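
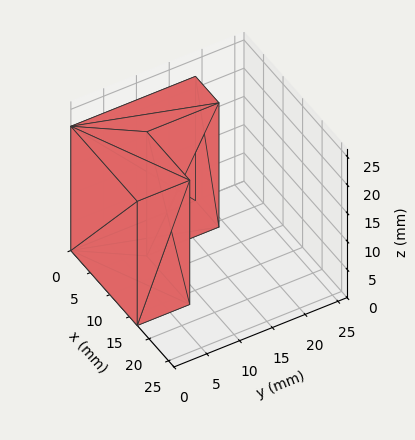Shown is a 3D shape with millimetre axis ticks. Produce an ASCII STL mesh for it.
Reading the render: the shape is an L-shaped prism: outer 17 × 19 mm, arm thicknesses ≈ 8 mm (horizontal) and 6 mm (vertical), extruded 22 mm in z (dimensions read to the nearest mm from the axis ticks). For the STL, each face is triangulated and given an outward normal.

solid part
  facet normal 0.0000 0.0000 -1.0000
    outer loop
      vertex 17.000 8.000 0.000
      vertex 17.000 0.000 0.000
      vertex 0.000 0.000 0.000
    endloop
  endfacet
  facet normal 0.0000 0.0000 -1.0000
    outer loop
      vertex 6.000 8.000 0.000
      vertex 17.000 8.000 0.000
      vertex 0.000 0.000 0.000
    endloop
  endfacet
  facet normal 0.0000 0.0000 -1.0000
    outer loop
      vertex 6.000 19.000 0.000
      vertex 6.000 8.000 0.000
      vertex 0.000 0.000 0.000
    endloop
  endfacet
  facet normal 0.0000 0.0000 -1.0000
    outer loop
      vertex 0.000 19.000 0.000
      vertex 6.000 19.000 0.000
      vertex 0.000 0.000 0.000
    endloop
  endfacet
  facet normal 0.0000 0.0000 1.0000
    outer loop
      vertex 0.000 0.000 22.000
      vertex 17.000 0.000 22.000
      vertex 17.000 8.000 22.000
    endloop
  endfacet
  facet normal 0.0000 0.0000 1.0000
    outer loop
      vertex 0.000 0.000 22.000
      vertex 17.000 8.000 22.000
      vertex 6.000 8.000 22.000
    endloop
  endfacet
  facet normal 0.0000 0.0000 1.0000
    outer loop
      vertex 0.000 0.000 22.000
      vertex 6.000 8.000 22.000
      vertex 6.000 19.000 22.000
    endloop
  endfacet
  facet normal 0.0000 0.0000 1.0000
    outer loop
      vertex 0.000 0.000 22.000
      vertex 6.000 19.000 22.000
      vertex 0.000 19.000 22.000
    endloop
  endfacet
  facet normal 0.0000 -1.0000 0.0000
    outer loop
      vertex 0.000 0.000 0.000
      vertex 17.000 0.000 0.000
      vertex 17.000 0.000 22.000
    endloop
  endfacet
  facet normal 0.0000 -1.0000 0.0000
    outer loop
      vertex 0.000 0.000 0.000
      vertex 17.000 0.000 22.000
      vertex 0.000 0.000 22.000
    endloop
  endfacet
  facet normal 1.0000 0.0000 0.0000
    outer loop
      vertex 17.000 0.000 0.000
      vertex 17.000 8.000 0.000
      vertex 17.000 8.000 22.000
    endloop
  endfacet
  facet normal 1.0000 0.0000 0.0000
    outer loop
      vertex 17.000 0.000 0.000
      vertex 17.000 8.000 22.000
      vertex 17.000 0.000 22.000
    endloop
  endfacet
  facet normal 0.0000 1.0000 0.0000
    outer loop
      vertex 17.000 8.000 0.000
      vertex 6.000 8.000 0.000
      vertex 6.000 8.000 22.000
    endloop
  endfacet
  facet normal 0.0000 1.0000 0.0000
    outer loop
      vertex 17.000 8.000 0.000
      vertex 6.000 8.000 22.000
      vertex 17.000 8.000 22.000
    endloop
  endfacet
  facet normal 1.0000 0.0000 0.0000
    outer loop
      vertex 6.000 8.000 0.000
      vertex 6.000 19.000 0.000
      vertex 6.000 19.000 22.000
    endloop
  endfacet
  facet normal 1.0000 0.0000 0.0000
    outer loop
      vertex 6.000 8.000 0.000
      vertex 6.000 19.000 22.000
      vertex 6.000 8.000 22.000
    endloop
  endfacet
  facet normal 0.0000 1.0000 0.0000
    outer loop
      vertex 6.000 19.000 0.000
      vertex 0.000 19.000 0.000
      vertex 0.000 19.000 22.000
    endloop
  endfacet
  facet normal 0.0000 1.0000 0.0000
    outer loop
      vertex 6.000 19.000 0.000
      vertex 0.000 19.000 22.000
      vertex 6.000 19.000 22.000
    endloop
  endfacet
  facet normal -1.0000 0.0000 0.0000
    outer loop
      vertex 0.000 19.000 0.000
      vertex 0.000 0.000 0.000
      vertex 0.000 0.000 22.000
    endloop
  endfacet
  facet normal -1.0000 0.0000 0.0000
    outer loop
      vertex 0.000 19.000 0.000
      vertex 0.000 0.000 22.000
      vertex 0.000 19.000 22.000
    endloop
  endfacet
endsolid part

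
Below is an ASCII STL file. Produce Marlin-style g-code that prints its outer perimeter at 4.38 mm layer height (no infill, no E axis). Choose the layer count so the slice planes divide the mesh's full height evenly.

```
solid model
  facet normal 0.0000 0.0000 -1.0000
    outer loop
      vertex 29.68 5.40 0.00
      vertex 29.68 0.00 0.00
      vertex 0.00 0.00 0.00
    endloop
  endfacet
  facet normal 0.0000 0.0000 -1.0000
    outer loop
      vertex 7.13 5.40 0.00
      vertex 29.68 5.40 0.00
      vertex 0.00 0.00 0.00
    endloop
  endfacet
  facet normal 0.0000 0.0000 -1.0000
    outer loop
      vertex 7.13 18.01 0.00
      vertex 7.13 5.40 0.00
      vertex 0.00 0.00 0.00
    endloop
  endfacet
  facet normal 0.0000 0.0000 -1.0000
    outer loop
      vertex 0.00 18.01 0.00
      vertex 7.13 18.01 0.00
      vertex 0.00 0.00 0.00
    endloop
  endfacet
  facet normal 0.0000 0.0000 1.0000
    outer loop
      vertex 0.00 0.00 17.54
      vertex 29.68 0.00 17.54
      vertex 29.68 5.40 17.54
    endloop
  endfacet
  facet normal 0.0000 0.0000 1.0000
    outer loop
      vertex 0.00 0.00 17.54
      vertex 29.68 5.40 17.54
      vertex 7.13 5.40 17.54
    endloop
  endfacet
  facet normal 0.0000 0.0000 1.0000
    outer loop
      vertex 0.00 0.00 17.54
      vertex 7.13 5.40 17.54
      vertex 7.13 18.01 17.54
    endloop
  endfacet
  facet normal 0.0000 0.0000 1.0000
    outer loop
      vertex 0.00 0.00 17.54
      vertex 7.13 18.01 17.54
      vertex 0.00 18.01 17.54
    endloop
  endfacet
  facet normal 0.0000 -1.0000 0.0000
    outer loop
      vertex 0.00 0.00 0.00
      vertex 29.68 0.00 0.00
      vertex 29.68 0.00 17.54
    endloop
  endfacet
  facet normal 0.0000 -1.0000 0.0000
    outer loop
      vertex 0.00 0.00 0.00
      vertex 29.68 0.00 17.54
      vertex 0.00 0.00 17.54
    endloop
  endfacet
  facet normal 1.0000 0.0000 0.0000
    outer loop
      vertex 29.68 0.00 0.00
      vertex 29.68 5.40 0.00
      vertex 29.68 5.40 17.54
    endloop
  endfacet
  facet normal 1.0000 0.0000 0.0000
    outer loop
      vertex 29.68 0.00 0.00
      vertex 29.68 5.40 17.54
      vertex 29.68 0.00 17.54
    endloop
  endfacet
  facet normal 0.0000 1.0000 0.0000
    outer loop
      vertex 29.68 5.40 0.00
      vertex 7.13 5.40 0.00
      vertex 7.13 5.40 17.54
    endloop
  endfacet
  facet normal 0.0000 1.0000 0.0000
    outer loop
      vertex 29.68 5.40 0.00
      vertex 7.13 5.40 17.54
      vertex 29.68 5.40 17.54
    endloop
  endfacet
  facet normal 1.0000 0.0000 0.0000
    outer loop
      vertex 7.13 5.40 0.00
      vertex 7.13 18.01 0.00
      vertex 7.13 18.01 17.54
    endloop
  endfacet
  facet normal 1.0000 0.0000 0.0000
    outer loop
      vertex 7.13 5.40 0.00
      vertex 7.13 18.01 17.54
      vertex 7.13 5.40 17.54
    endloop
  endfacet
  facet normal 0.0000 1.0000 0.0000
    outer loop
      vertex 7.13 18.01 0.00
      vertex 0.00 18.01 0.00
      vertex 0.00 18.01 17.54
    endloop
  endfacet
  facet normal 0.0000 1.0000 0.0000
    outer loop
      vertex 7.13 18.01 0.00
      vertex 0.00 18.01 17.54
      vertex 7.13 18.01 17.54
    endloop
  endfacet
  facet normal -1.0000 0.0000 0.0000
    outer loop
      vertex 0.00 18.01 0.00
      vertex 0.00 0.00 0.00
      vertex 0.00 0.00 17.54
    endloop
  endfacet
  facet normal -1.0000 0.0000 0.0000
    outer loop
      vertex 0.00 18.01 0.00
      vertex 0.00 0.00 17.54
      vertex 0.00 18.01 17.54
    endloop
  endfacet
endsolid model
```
; perimeter-only toolpath
G21 ; units = mm
G90 ; absolute positioning
G28 ; home
; layer 1
G0 Z4.38
G0 X0.00 Y0.00
G1 X29.68 Y0.00
G1 X29.68 Y5.40
G1 X7.13 Y5.40
G1 X7.13 Y18.01
G1 X0.00 Y18.01
G1 X0.00 Y0.00
; layer 2
G0 Z8.77
G0 X0.00 Y0.00
G1 X29.68 Y0.00
G1 X29.68 Y5.40
G1 X7.13 Y5.40
G1 X7.13 Y18.01
G1 X0.00 Y18.01
G1 X0.00 Y0.00
; layer 3
G0 Z13.15
G0 X0.00 Y0.00
G1 X29.68 Y0.00
G1 X29.68 Y5.40
G1 X7.13 Y5.40
G1 X7.13 Y18.01
G1 X0.00 Y18.01
G1 X0.00 Y0.00
; layer 4
G0 Z17.54
G0 X0.00 Y0.00
G1 X29.68 Y0.00
G1 X29.68 Y5.40
G1 X7.13 Y5.40
G1 X7.13 Y18.01
G1 X0.00 Y18.01
G1 X0.00 Y0.00
M2 ; end

The solid is an L-shaped prism: outer 29.7 × 18 mm, arm thicknesses ≈ 5.4 mm (horizontal) and 7.13 mm (vertical), extruded 17.5 mm in z. Slicing at Δz = 4.38 mm — 4 equal slices spanning the solid's height, so layer i sits at z = i·h/4 — gives 4 non-empty perimeters. Each is a 6-segment closed polygon; G0 lifts to the layer z and rapids to the start vertex, then G1 traces the edges.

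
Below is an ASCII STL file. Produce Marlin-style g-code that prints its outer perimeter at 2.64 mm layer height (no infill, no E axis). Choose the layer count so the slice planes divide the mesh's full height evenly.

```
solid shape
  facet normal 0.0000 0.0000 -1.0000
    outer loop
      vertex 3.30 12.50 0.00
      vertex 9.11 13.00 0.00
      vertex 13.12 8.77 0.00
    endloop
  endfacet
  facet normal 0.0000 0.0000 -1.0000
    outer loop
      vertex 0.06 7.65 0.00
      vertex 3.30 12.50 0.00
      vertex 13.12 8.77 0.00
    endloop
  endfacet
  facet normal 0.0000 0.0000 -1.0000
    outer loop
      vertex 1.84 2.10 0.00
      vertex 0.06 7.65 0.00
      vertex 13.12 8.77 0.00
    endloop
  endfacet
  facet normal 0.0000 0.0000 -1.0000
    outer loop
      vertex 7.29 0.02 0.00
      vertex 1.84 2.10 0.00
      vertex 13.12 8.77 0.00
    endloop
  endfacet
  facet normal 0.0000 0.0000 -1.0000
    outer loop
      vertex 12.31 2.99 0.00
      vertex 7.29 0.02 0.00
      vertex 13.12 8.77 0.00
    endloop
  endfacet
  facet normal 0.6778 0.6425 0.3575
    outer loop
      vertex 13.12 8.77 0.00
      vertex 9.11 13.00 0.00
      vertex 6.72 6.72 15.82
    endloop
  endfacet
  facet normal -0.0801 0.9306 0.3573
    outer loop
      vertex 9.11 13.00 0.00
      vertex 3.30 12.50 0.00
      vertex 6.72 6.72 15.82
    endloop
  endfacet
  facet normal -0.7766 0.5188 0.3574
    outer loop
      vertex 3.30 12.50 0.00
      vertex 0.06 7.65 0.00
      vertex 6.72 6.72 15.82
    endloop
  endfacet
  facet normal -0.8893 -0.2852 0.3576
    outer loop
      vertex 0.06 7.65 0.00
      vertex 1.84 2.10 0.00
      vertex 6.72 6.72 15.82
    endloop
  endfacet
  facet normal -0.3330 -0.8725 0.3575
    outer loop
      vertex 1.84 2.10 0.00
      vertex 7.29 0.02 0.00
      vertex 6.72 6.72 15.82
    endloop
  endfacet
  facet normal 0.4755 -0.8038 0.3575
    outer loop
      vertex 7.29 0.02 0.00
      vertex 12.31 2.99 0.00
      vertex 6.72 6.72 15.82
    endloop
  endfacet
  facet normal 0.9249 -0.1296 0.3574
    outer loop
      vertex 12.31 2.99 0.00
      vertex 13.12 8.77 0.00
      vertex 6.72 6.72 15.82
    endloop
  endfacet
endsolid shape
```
; perimeter-only toolpath
G21 ; units = mm
G90 ; absolute positioning
G28 ; home
; layer 1
G0 Z2.64
G0 X12.05 Y8.43
G1 X8.71 Y11.95
G1 X3.87 Y11.54
G1 X1.17 Y7.50
G1 X2.65 Y2.87
G1 X7.20 Y1.14
G1 X11.38 Y3.61
G1 X12.05 Y8.43
; layer 2
G0 Z5.27
G0 X10.99 Y8.09
G1 X8.31 Y10.91
G1 X4.44 Y10.57
G1 X2.28 Y7.34
G1 X3.47 Y3.64
G1 X7.10 Y2.25
G1 X10.45 Y4.23
G1 X10.99 Y8.09
; layer 3
G0 Z7.91
G0 X9.92 Y7.74
G1 X7.91 Y9.86
G1 X5.01 Y9.61
G1 X3.39 Y7.19
G1 X4.28 Y4.41
G1 X7.00 Y3.37
G1 X9.52 Y4.86
G1 X9.92 Y7.74
; layer 4
G0 Z10.55
G0 X8.85 Y7.40
G1 X7.52 Y8.81
G1 X5.58 Y8.65
G1 X4.50 Y7.03
G1 X5.09 Y5.18
G1 X6.91 Y4.49
G1 X8.58 Y5.48
G1 X8.85 Y7.40
; layer 5
G0 Z13.18
G0 X7.79 Y7.06
G1 X7.12 Y7.77
G1 X6.15 Y7.68
G1 X5.61 Y6.87
G1 X5.91 Y5.95
G1 X6.81 Y5.60
G1 X7.65 Y6.10
G1 X7.79 Y7.06
M2 ; end

The solid is a regular 7-sided pyramid, base circumscribed radius ≈ 6.72 mm, apex at z ≈ 15.8 mm. Slicing at Δz = 2.64 mm — 6 equal slices spanning the solid's height, so layer i sits at z = i·h/6 — gives 5 non-empty perimeters. Each is a 7-segment closed polygon; G0 lifts to the layer z and rapids to the start vertex, then G1 traces the edges. The cross-section shrinks linearly with z (the slice at the apex is degenerate and omitted).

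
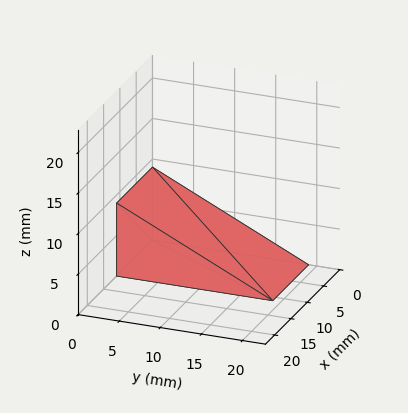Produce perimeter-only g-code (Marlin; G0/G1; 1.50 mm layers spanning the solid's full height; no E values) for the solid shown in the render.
Reading the render: the shape is a wedge (ramp): 11 × 19 mm base, rising to 9 mm along the y=0 edge and sloping linearly to z=0 at y=19 (dimensions read to the nearest mm from the axis ticks). For the g-code, the solid's height is divided into equal slices at the stated Δz and each level perimeter traced with G1 moves after a G0 lift.

; perimeter-only toolpath
G21 ; units = mm
G90 ; absolute positioning
G28 ; home
; layer 1
G0 Z1.50
G0 X0.00 Y0.00
G1 X11.00 Y0.00
G1 X11.00 Y15.83
G1 X0.00 Y15.83
G1 X0.00 Y0.00
; layer 2
G0 Z3.00
G0 X0.00 Y0.00
G1 X11.00 Y0.00
G1 X11.00 Y12.67
G1 X0.00 Y12.67
G1 X0.00 Y0.00
; layer 3
G0 Z4.50
G0 X0.00 Y0.00
G1 X11.00 Y0.00
G1 X11.00 Y9.50
G1 X0.00 Y9.50
G1 X0.00 Y0.00
; layer 4
G0 Z6.00
G0 X0.00 Y0.00
G1 X11.00 Y0.00
G1 X11.00 Y6.33
G1 X0.00 Y6.33
G1 X0.00 Y0.00
; layer 5
G0 Z7.50
G0 X0.00 Y0.00
G1 X11.00 Y0.00
G1 X11.00 Y3.17
G1 X0.00 Y3.17
G1 X0.00 Y0.00
M2 ; end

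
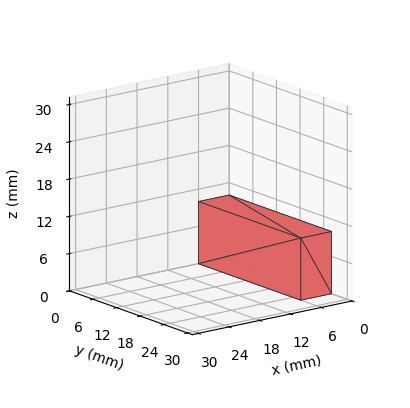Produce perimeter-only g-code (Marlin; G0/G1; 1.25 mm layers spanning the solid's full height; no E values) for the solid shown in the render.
Reading the render: the shape is a rectangular box, roughly 6 × 26 mm footprint and 10 mm tall (dimensions read to the nearest mm from the axis ticks). For the g-code, the solid's height is divided into equal slices at the stated Δz and each level perimeter traced with G1 moves after a G0 lift.

; perimeter-only toolpath
G21 ; units = mm
G90 ; absolute positioning
G28 ; home
; layer 1
G0 Z1.25
G0 X0.00 Y0.00
G1 X6.00 Y0.00
G1 X6.00 Y26.00
G1 X0.00 Y26.00
G1 X0.00 Y0.00
; layer 2
G0 Z2.50
G0 X0.00 Y0.00
G1 X6.00 Y0.00
G1 X6.00 Y26.00
G1 X0.00 Y26.00
G1 X0.00 Y0.00
; layer 3
G0 Z3.75
G0 X0.00 Y0.00
G1 X6.00 Y0.00
G1 X6.00 Y26.00
G1 X0.00 Y26.00
G1 X0.00 Y0.00
; layer 4
G0 Z5.00
G0 X0.00 Y0.00
G1 X6.00 Y0.00
G1 X6.00 Y26.00
G1 X0.00 Y26.00
G1 X0.00 Y0.00
; layer 5
G0 Z6.25
G0 X0.00 Y0.00
G1 X6.00 Y0.00
G1 X6.00 Y26.00
G1 X0.00 Y26.00
G1 X0.00 Y0.00
; layer 6
G0 Z7.50
G0 X0.00 Y0.00
G1 X6.00 Y0.00
G1 X6.00 Y26.00
G1 X0.00 Y26.00
G1 X0.00 Y0.00
; layer 7
G0 Z8.75
G0 X0.00 Y0.00
G1 X6.00 Y0.00
G1 X6.00 Y26.00
G1 X0.00 Y26.00
G1 X0.00 Y0.00
; layer 8
G0 Z10.00
G0 X0.00 Y0.00
G1 X6.00 Y0.00
G1 X6.00 Y26.00
G1 X0.00 Y26.00
G1 X0.00 Y0.00
M2 ; end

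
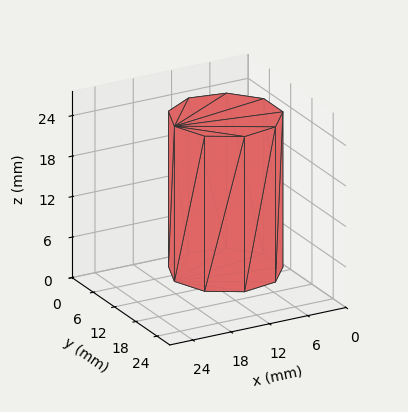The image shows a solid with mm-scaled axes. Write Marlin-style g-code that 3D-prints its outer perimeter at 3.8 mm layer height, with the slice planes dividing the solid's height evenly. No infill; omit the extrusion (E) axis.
Reading the render: the shape is a regular 9-sided prism (a cylinder approximated with 9 flat sides), circumscribed radius ≈ 8 mm, height ≈ 23 mm (dimensions read to the nearest mm from the axis ticks). For the g-code, the solid's height is divided into equal slices at the stated Δz and each level perimeter traced with G1 moves after a G0 lift.

; perimeter-only toolpath
G21 ; units = mm
G90 ; absolute positioning
G28 ; home
; layer 1
G0 Z3.8
G0 X16.0 Y8.0
G1 X14.1 Y13.1
G1 X9.4 Y15.9
G1 X4.0 Y14.9
G1 X0.5 Y10.7
G1 X0.5 Y5.3
G1 X4.0 Y1.1
G1 X9.4 Y0.1
G1 X14.1 Y2.9
G1 X16.0 Y8.0
; layer 2
G0 Z7.7
G0 X16.0 Y8.0
G1 X14.1 Y13.1
G1 X9.4 Y15.9
G1 X4.0 Y14.9
G1 X0.5 Y10.7
G1 X0.5 Y5.3
G1 X4.0 Y1.1
G1 X9.4 Y0.1
G1 X14.1 Y2.9
G1 X16.0 Y8.0
; layer 3
G0 Z11.5
G0 X16.0 Y8.0
G1 X14.1 Y13.1
G1 X9.4 Y15.9
G1 X4.0 Y14.9
G1 X0.5 Y10.7
G1 X0.5 Y5.3
G1 X4.0 Y1.1
G1 X9.4 Y0.1
G1 X14.1 Y2.9
G1 X16.0 Y8.0
; layer 4
G0 Z15.3
G0 X16.0 Y8.0
G1 X14.1 Y13.1
G1 X9.4 Y15.9
G1 X4.0 Y14.9
G1 X0.5 Y10.7
G1 X0.5 Y5.3
G1 X4.0 Y1.1
G1 X9.4 Y0.1
G1 X14.1 Y2.9
G1 X16.0 Y8.0
; layer 5
G0 Z19.2
G0 X16.0 Y8.0
G1 X14.1 Y13.1
G1 X9.4 Y15.9
G1 X4.0 Y14.9
G1 X0.5 Y10.7
G1 X0.5 Y5.3
G1 X4.0 Y1.1
G1 X9.4 Y0.1
G1 X14.1 Y2.9
G1 X16.0 Y8.0
; layer 6
G0 Z23.0
G0 X16.0 Y8.0
G1 X14.1 Y13.1
G1 X9.4 Y15.9
G1 X4.0 Y14.9
G1 X0.5 Y10.7
G1 X0.5 Y5.3
G1 X4.0 Y1.1
G1 X9.4 Y0.1
G1 X14.1 Y2.9
G1 X16.0 Y8.0
M2 ; end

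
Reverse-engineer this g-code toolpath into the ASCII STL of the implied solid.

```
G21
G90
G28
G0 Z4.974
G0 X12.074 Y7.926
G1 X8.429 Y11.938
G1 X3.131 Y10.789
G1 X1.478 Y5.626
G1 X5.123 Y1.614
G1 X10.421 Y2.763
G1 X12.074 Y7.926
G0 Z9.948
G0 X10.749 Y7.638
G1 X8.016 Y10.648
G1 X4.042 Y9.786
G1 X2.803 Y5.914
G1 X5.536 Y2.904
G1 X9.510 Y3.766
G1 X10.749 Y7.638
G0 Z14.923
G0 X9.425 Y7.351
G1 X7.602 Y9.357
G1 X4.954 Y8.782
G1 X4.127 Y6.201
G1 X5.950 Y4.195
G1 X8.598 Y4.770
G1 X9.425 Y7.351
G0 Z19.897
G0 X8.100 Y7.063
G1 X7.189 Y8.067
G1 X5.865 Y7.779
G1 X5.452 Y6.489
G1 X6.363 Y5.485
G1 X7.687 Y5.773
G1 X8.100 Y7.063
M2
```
solid part
  facet normal 0.0000 0.0000 -1.0000
    outer loop
      vertex 2.220 11.792 0.000
      vertex 8.842 13.229 0.000
      vertex 13.398 8.213 0.000
    endloop
  endfacet
  facet normal 0.0000 0.0000 -1.0000
    outer loop
      vertex 0.154 5.339 0.000
      vertex 2.220 11.792 0.000
      vertex 13.398 8.213 0.000
    endloop
  endfacet
  facet normal 0.0000 0.0000 -1.0000
    outer loop
      vertex 4.710 0.323 0.000
      vertex 0.154 5.339 0.000
      vertex 13.398 8.213 0.000
    endloop
  endfacet
  facet normal 0.0000 0.0000 -1.0000
    outer loop
      vertex 11.332 1.760 0.000
      vertex 4.710 0.323 0.000
      vertex 13.398 8.213 0.000
    endloop
  endfacet
  facet normal 0.7205 0.6544 0.2296
    outer loop
      vertex 13.398 8.213 0.000
      vertex 8.842 13.229 0.000
      vertex 6.776 6.776 24.871
    endloop
  endfacet
  facet normal -0.2064 0.9511 0.2296
    outer loop
      vertex 8.842 13.229 0.000
      vertex 2.220 11.792 0.000
      vertex 6.776 6.776 24.871
    endloop
  endfacet
  facet normal -0.9269 0.2968 0.2297
    outer loop
      vertex 2.220 11.792 0.000
      vertex 0.154 5.339 0.000
      vertex 6.776 6.776 24.871
    endloop
  endfacet
  facet normal -0.7205 -0.6544 0.2296
    outer loop
      vertex 0.154 5.339 0.000
      vertex 4.710 0.323 0.000
      vertex 6.776 6.776 24.871
    endloop
  endfacet
  facet normal 0.2064 -0.9511 0.2296
    outer loop
      vertex 4.710 0.323 0.000
      vertex 11.332 1.760 0.000
      vertex 6.776 6.776 24.871
    endloop
  endfacet
  facet normal 0.9269 -0.2968 0.2297
    outer loop
      vertex 11.332 1.760 0.000
      vertex 13.398 8.213 0.000
      vertex 6.776 6.776 24.871
    endloop
  endfacet
endsolid part

The G0 Z moves step by Δz≈4.974 mm. The G1 loops shrink linearly with z, so the solid tapers from its base footprint up to z≈24.9. Closing with a flat bottom cap and the tapered top and triangulating gives 10 facets — a regular 6-sided pyramid, base circumscribed radius ≈ 6.78 mm, apex at z ≈ 24.9 mm.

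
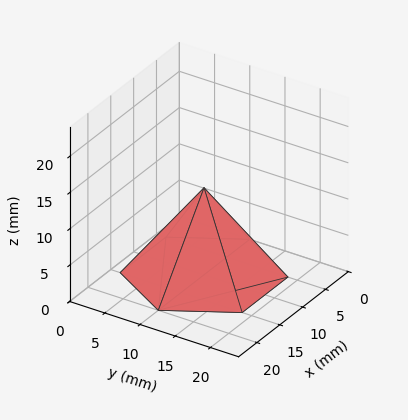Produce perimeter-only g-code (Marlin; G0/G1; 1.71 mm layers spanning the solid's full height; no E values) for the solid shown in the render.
Reading the render: the shape is a regular 6-sided pyramid, base circumscribed radius ≈ 10 mm, apex at z ≈ 12 mm (dimensions read to the nearest mm from the axis ticks). For the g-code, the solid's height is divided into equal slices at the stated Δz and each level perimeter traced with G1 moves after a G0 lift.

; perimeter-only toolpath
G21 ; units = mm
G90 ; absolute positioning
G28 ; home
; layer 1
G0 Z1.71
G0 X18.57 Y10.00
G1 X14.29 Y17.42
G1 X5.71 Y17.42
G1 X1.43 Y10.00
G1 X5.71 Y2.58
G1 X14.29 Y2.58
G1 X18.57 Y10.00
; layer 2
G0 Z3.43
G0 X17.14 Y10.00
G1 X13.57 Y16.19
G1 X6.43 Y16.19
G1 X2.86 Y10.00
G1 X6.43 Y3.81
G1 X13.57 Y3.81
G1 X17.14 Y10.00
; layer 3
G0 Z5.14
G0 X15.71 Y10.00
G1 X12.86 Y14.95
G1 X7.14 Y14.95
G1 X4.29 Y10.00
G1 X7.14 Y5.05
G1 X12.86 Y5.05
G1 X15.71 Y10.00
; layer 4
G0 Z6.86
G0 X14.29 Y10.00
G1 X12.14 Y13.71
G1 X7.86 Y13.71
G1 X5.71 Y10.00
G1 X7.86 Y6.29
G1 X12.14 Y6.29
G1 X14.29 Y10.00
; layer 5
G0 Z8.57
G0 X12.86 Y10.00
G1 X11.43 Y12.47
G1 X8.57 Y12.47
G1 X7.14 Y10.00
G1 X8.57 Y7.53
G1 X11.43 Y7.53
G1 X12.86 Y10.00
; layer 6
G0 Z10.29
G0 X11.43 Y10.00
G1 X10.71 Y11.24
G1 X9.29 Y11.24
G1 X8.57 Y10.00
G1 X9.29 Y8.76
G1 X10.71 Y8.76
G1 X11.43 Y10.00
M2 ; end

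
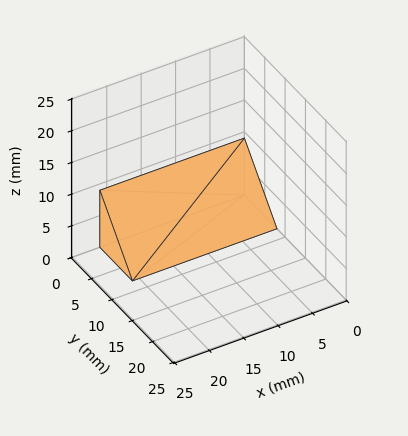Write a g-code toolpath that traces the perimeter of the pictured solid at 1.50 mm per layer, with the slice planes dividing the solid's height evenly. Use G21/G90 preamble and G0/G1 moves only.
Reading the render: the shape is a wedge (ramp): 21 × 8 mm base, rising to 9 mm along the y=0 edge and sloping linearly to z=0 at y=8 (dimensions read to the nearest mm from the axis ticks). For the g-code, the solid's height is divided into equal slices at the stated Δz and each level perimeter traced with G1 moves after a G0 lift.

; perimeter-only toolpath
G21 ; units = mm
G90 ; absolute positioning
G28 ; home
; layer 1
G0 Z1.50
G0 X0.00 Y0.00
G1 X21.00 Y0.00
G1 X21.00 Y6.67
G1 X0.00 Y6.67
G1 X0.00 Y0.00
; layer 2
G0 Z3.00
G0 X0.00 Y0.00
G1 X21.00 Y0.00
G1 X21.00 Y5.33
G1 X0.00 Y5.33
G1 X0.00 Y0.00
; layer 3
G0 Z4.50
G0 X0.00 Y0.00
G1 X21.00 Y0.00
G1 X21.00 Y4.00
G1 X0.00 Y4.00
G1 X0.00 Y0.00
; layer 4
G0 Z6.00
G0 X0.00 Y0.00
G1 X21.00 Y0.00
G1 X21.00 Y2.67
G1 X0.00 Y2.67
G1 X0.00 Y0.00
; layer 5
G0 Z7.50
G0 X0.00 Y0.00
G1 X21.00 Y0.00
G1 X21.00 Y1.33
G1 X0.00 Y1.33
G1 X0.00 Y0.00
M2 ; end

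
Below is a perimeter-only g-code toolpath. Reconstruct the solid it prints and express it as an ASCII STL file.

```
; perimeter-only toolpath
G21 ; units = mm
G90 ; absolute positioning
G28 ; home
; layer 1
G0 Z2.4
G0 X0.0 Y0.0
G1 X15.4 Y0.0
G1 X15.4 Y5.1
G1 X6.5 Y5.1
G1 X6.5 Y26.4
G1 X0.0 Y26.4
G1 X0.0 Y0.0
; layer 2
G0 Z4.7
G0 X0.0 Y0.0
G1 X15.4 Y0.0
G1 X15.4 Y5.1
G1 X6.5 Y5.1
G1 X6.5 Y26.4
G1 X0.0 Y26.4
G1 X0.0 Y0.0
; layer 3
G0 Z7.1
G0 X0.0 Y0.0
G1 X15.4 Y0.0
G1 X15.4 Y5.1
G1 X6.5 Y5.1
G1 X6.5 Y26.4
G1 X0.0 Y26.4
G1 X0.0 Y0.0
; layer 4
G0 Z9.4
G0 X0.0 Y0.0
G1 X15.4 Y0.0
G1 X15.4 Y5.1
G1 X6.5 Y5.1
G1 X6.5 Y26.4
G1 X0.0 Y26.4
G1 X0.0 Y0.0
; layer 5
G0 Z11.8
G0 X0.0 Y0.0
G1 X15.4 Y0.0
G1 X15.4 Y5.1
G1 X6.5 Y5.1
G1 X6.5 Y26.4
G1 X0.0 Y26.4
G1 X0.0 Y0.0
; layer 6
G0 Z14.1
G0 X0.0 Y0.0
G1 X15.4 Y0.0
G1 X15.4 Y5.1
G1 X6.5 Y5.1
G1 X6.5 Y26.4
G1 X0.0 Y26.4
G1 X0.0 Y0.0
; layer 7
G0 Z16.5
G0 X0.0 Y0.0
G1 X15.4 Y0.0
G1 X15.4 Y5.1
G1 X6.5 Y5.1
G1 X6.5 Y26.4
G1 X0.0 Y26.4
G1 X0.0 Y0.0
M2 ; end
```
solid part
  facet normal 0.0000 0.0000 -1.0000
    outer loop
      vertex 15.4 5.1 0.0
      vertex 15.4 0.0 0.0
      vertex 0.0 0.0 0.0
    endloop
  endfacet
  facet normal 0.0000 0.0000 -1.0000
    outer loop
      vertex 6.5 5.1 0.0
      vertex 15.4 5.1 0.0
      vertex 0.0 0.0 0.0
    endloop
  endfacet
  facet normal 0.0000 0.0000 -1.0000
    outer loop
      vertex 6.5 26.4 0.0
      vertex 6.5 5.1 0.0
      vertex 0.0 0.0 0.0
    endloop
  endfacet
  facet normal 0.0000 0.0000 -1.0000
    outer loop
      vertex 0.0 26.4 0.0
      vertex 6.5 26.4 0.0
      vertex 0.0 0.0 0.0
    endloop
  endfacet
  facet normal 0.0000 0.0000 1.0000
    outer loop
      vertex 0.0 0.0 16.5
      vertex 15.4 0.0 16.5
      vertex 15.4 5.1 16.5
    endloop
  endfacet
  facet normal 0.0000 0.0000 1.0000
    outer loop
      vertex 0.0 0.0 16.5
      vertex 15.4 5.1 16.5
      vertex 6.5 5.1 16.5
    endloop
  endfacet
  facet normal 0.0000 0.0000 1.0000
    outer loop
      vertex 0.0 0.0 16.5
      vertex 6.5 5.1 16.5
      vertex 6.5 26.4 16.5
    endloop
  endfacet
  facet normal 0.0000 0.0000 1.0000
    outer loop
      vertex 0.0 0.0 16.5
      vertex 6.5 26.4 16.5
      vertex 0.0 26.4 16.5
    endloop
  endfacet
  facet normal 0.0000 -1.0000 0.0000
    outer loop
      vertex 0.0 0.0 0.0
      vertex 15.4 0.0 0.0
      vertex 15.4 0.0 16.5
    endloop
  endfacet
  facet normal 0.0000 -1.0000 0.0000
    outer loop
      vertex 0.0 0.0 0.0
      vertex 15.4 0.0 16.5
      vertex 0.0 0.0 16.5
    endloop
  endfacet
  facet normal 1.0000 0.0000 0.0000
    outer loop
      vertex 15.4 0.0 0.0
      vertex 15.4 5.1 0.0
      vertex 15.4 5.1 16.5
    endloop
  endfacet
  facet normal 1.0000 0.0000 0.0000
    outer loop
      vertex 15.4 0.0 0.0
      vertex 15.4 5.1 16.5
      vertex 15.4 0.0 16.5
    endloop
  endfacet
  facet normal 0.0000 1.0000 0.0000
    outer loop
      vertex 15.4 5.1 0.0
      vertex 6.5 5.1 0.0
      vertex 6.5 5.1 16.5
    endloop
  endfacet
  facet normal 0.0000 1.0000 0.0000
    outer loop
      vertex 15.4 5.1 0.0
      vertex 6.5 5.1 16.5
      vertex 15.4 5.1 16.5
    endloop
  endfacet
  facet normal 1.0000 0.0000 0.0000
    outer loop
      vertex 6.5 5.1 0.0
      vertex 6.5 26.4 0.0
      vertex 6.5 26.4 16.5
    endloop
  endfacet
  facet normal 1.0000 0.0000 0.0000
    outer loop
      vertex 6.5 5.1 0.0
      vertex 6.5 26.4 16.5
      vertex 6.5 5.1 16.5
    endloop
  endfacet
  facet normal 0.0000 1.0000 0.0000
    outer loop
      vertex 6.5 26.4 0.0
      vertex 0.0 26.4 0.0
      vertex 0.0 26.4 16.5
    endloop
  endfacet
  facet normal 0.0000 1.0000 0.0000
    outer loop
      vertex 6.5 26.4 0.0
      vertex 0.0 26.4 16.5
      vertex 6.5 26.4 16.5
    endloop
  endfacet
  facet normal -1.0000 0.0000 0.0000
    outer loop
      vertex 0.0 26.4 0.0
      vertex 0.0 0.0 0.0
      vertex 0.0 0.0 16.5
    endloop
  endfacet
  facet normal -1.0000 0.0000 0.0000
    outer loop
      vertex 0.0 26.4 0.0
      vertex 0.0 0.0 16.5
      vertex 0.0 26.4 16.5
    endloop
  endfacet
endsolid part

The G0 Z moves step by Δz≈2.4 mm. Every layer's G1 loop is the same polygon, so the solid is a straight extrusion of it from z=0 to z≈16.5. Closing with flat bottom and top caps and triangulating gives 20 facets — an L-shaped prism: outer 15.4 × 26.4 mm, arm thicknesses ≈ 5.1 mm (horizontal) and 6.5 mm (vertical), extruded 16.5 mm in z.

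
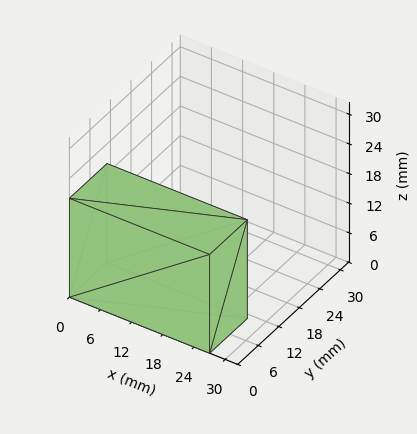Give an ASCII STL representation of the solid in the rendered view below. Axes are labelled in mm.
Reading the render: the shape is a rectangular box, roughly 27 × 11 mm footprint and 20 mm tall (dimensions read to the nearest mm from the axis ticks). For the STL, each face is triangulated and given an outward normal.

solid part
  facet normal 0.0000 0.0000 -1.0000
    outer loop
      vertex 27.000 11.000 0.000
      vertex 27.000 0.000 0.000
      vertex 0.000 0.000 0.000
    endloop
  endfacet
  facet normal 0.0000 0.0000 -1.0000
    outer loop
      vertex 0.000 11.000 0.000
      vertex 27.000 11.000 0.000
      vertex 0.000 0.000 0.000
    endloop
  endfacet
  facet normal 0.0000 0.0000 1.0000
    outer loop
      vertex 0.000 0.000 20.000
      vertex 27.000 0.000 20.000
      vertex 27.000 11.000 20.000
    endloop
  endfacet
  facet normal 0.0000 0.0000 1.0000
    outer loop
      vertex 0.000 0.000 20.000
      vertex 27.000 11.000 20.000
      vertex 0.000 11.000 20.000
    endloop
  endfacet
  facet normal 0.0000 -1.0000 0.0000
    outer loop
      vertex 0.000 0.000 0.000
      vertex 27.000 0.000 0.000
      vertex 27.000 0.000 20.000
    endloop
  endfacet
  facet normal 0.0000 -1.0000 0.0000
    outer loop
      vertex 0.000 0.000 0.000
      vertex 27.000 0.000 20.000
      vertex 0.000 0.000 20.000
    endloop
  endfacet
  facet normal 0.0000 1.0000 0.0000
    outer loop
      vertex 27.000 11.000 20.000
      vertex 27.000 11.000 0.000
      vertex 0.000 11.000 0.000
    endloop
  endfacet
  facet normal 0.0000 1.0000 0.0000
    outer loop
      vertex 0.000 11.000 20.000
      vertex 27.000 11.000 20.000
      vertex 0.000 11.000 0.000
    endloop
  endfacet
  facet normal -1.0000 0.0000 0.0000
    outer loop
      vertex 0.000 11.000 20.000
      vertex 0.000 11.000 0.000
      vertex 0.000 0.000 0.000
    endloop
  endfacet
  facet normal -1.0000 0.0000 0.0000
    outer loop
      vertex 0.000 0.000 20.000
      vertex 0.000 11.000 20.000
      vertex 0.000 0.000 0.000
    endloop
  endfacet
  facet normal 1.0000 0.0000 0.0000
    outer loop
      vertex 27.000 0.000 0.000
      vertex 27.000 11.000 0.000
      vertex 27.000 11.000 20.000
    endloop
  endfacet
  facet normal 1.0000 0.0000 0.0000
    outer loop
      vertex 27.000 0.000 0.000
      vertex 27.000 11.000 20.000
      vertex 27.000 0.000 20.000
    endloop
  endfacet
endsolid part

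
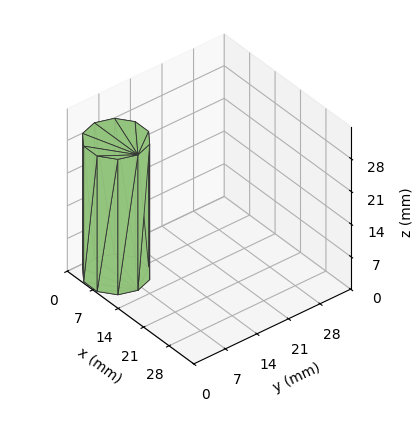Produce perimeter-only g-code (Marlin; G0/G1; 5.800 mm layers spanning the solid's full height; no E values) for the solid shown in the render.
Reading the render: the shape is a regular 10-sided prism (a cylinder approximated with 10 flat sides), circumscribed radius ≈ 6 mm, height ≈ 29 mm (dimensions read to the nearest mm from the axis ticks). For the g-code, the solid's height is divided into equal slices at the stated Δz and each level perimeter traced with G1 moves after a G0 lift.

; perimeter-only toolpath
G21 ; units = mm
G90 ; absolute positioning
G28 ; home
; layer 1
G0 Z5.800
G0 X12.000 Y6.000
G1 X10.854 Y9.527
G1 X7.854 Y11.706
G1 X4.146 Y11.706
G1 X1.146 Y9.527
G1 X0.000 Y6.000
G1 X1.146 Y2.473
G1 X4.146 Y0.294
G1 X7.854 Y0.294
G1 X10.854 Y2.473
G1 X12.000 Y6.000
; layer 2
G0 Z11.600
G0 X12.000 Y6.000
G1 X10.854 Y9.527
G1 X7.854 Y11.706
G1 X4.146 Y11.706
G1 X1.146 Y9.527
G1 X0.000 Y6.000
G1 X1.146 Y2.473
G1 X4.146 Y0.294
G1 X7.854 Y0.294
G1 X10.854 Y2.473
G1 X12.000 Y6.000
; layer 3
G0 Z17.400
G0 X12.000 Y6.000
G1 X10.854 Y9.527
G1 X7.854 Y11.706
G1 X4.146 Y11.706
G1 X1.146 Y9.527
G1 X0.000 Y6.000
G1 X1.146 Y2.473
G1 X4.146 Y0.294
G1 X7.854 Y0.294
G1 X10.854 Y2.473
G1 X12.000 Y6.000
; layer 4
G0 Z23.200
G0 X12.000 Y6.000
G1 X10.854 Y9.527
G1 X7.854 Y11.706
G1 X4.146 Y11.706
G1 X1.146 Y9.527
G1 X0.000 Y6.000
G1 X1.146 Y2.473
G1 X4.146 Y0.294
G1 X7.854 Y0.294
G1 X10.854 Y2.473
G1 X12.000 Y6.000
; layer 5
G0 Z29.000
G0 X12.000 Y6.000
G1 X10.854 Y9.527
G1 X7.854 Y11.706
G1 X4.146 Y11.706
G1 X1.146 Y9.527
G1 X0.000 Y6.000
G1 X1.146 Y2.473
G1 X4.146 Y0.294
G1 X7.854 Y0.294
G1 X10.854 Y2.473
G1 X12.000 Y6.000
M2 ; end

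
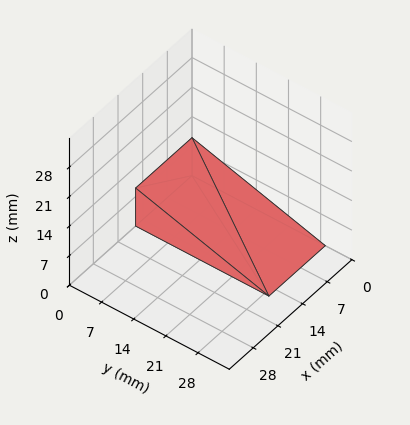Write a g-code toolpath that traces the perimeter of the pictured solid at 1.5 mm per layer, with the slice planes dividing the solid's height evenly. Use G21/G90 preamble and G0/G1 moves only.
Reading the render: the shape is a wedge (ramp): 16 × 29 mm base, rising to 9 mm along the y=0 edge and sloping linearly to z=0 at y=29 (dimensions read to the nearest mm from the axis ticks). For the g-code, the solid's height is divided into equal slices at the stated Δz and each level perimeter traced with G1 moves after a G0 lift.

; perimeter-only toolpath
G21 ; units = mm
G90 ; absolute positioning
G28 ; home
; layer 1
G0 Z1.5
G0 X0.0 Y0.0
G1 X16.0 Y0.0
G1 X16.0 Y24.2
G1 X0.0 Y24.2
G1 X0.0 Y0.0
; layer 2
G0 Z3.0
G0 X0.0 Y0.0
G1 X16.0 Y0.0
G1 X16.0 Y19.3
G1 X0.0 Y19.3
G1 X0.0 Y0.0
; layer 3
G0 Z4.5
G0 X0.0 Y0.0
G1 X16.0 Y0.0
G1 X16.0 Y14.5
G1 X0.0 Y14.5
G1 X0.0 Y0.0
; layer 4
G0 Z6.0
G0 X0.0 Y0.0
G1 X16.0 Y0.0
G1 X16.0 Y9.7
G1 X0.0 Y9.7
G1 X0.0 Y0.0
; layer 5
G0 Z7.5
G0 X0.0 Y0.0
G1 X16.0 Y0.0
G1 X16.0 Y4.8
G1 X0.0 Y4.8
G1 X0.0 Y0.0
M2 ; end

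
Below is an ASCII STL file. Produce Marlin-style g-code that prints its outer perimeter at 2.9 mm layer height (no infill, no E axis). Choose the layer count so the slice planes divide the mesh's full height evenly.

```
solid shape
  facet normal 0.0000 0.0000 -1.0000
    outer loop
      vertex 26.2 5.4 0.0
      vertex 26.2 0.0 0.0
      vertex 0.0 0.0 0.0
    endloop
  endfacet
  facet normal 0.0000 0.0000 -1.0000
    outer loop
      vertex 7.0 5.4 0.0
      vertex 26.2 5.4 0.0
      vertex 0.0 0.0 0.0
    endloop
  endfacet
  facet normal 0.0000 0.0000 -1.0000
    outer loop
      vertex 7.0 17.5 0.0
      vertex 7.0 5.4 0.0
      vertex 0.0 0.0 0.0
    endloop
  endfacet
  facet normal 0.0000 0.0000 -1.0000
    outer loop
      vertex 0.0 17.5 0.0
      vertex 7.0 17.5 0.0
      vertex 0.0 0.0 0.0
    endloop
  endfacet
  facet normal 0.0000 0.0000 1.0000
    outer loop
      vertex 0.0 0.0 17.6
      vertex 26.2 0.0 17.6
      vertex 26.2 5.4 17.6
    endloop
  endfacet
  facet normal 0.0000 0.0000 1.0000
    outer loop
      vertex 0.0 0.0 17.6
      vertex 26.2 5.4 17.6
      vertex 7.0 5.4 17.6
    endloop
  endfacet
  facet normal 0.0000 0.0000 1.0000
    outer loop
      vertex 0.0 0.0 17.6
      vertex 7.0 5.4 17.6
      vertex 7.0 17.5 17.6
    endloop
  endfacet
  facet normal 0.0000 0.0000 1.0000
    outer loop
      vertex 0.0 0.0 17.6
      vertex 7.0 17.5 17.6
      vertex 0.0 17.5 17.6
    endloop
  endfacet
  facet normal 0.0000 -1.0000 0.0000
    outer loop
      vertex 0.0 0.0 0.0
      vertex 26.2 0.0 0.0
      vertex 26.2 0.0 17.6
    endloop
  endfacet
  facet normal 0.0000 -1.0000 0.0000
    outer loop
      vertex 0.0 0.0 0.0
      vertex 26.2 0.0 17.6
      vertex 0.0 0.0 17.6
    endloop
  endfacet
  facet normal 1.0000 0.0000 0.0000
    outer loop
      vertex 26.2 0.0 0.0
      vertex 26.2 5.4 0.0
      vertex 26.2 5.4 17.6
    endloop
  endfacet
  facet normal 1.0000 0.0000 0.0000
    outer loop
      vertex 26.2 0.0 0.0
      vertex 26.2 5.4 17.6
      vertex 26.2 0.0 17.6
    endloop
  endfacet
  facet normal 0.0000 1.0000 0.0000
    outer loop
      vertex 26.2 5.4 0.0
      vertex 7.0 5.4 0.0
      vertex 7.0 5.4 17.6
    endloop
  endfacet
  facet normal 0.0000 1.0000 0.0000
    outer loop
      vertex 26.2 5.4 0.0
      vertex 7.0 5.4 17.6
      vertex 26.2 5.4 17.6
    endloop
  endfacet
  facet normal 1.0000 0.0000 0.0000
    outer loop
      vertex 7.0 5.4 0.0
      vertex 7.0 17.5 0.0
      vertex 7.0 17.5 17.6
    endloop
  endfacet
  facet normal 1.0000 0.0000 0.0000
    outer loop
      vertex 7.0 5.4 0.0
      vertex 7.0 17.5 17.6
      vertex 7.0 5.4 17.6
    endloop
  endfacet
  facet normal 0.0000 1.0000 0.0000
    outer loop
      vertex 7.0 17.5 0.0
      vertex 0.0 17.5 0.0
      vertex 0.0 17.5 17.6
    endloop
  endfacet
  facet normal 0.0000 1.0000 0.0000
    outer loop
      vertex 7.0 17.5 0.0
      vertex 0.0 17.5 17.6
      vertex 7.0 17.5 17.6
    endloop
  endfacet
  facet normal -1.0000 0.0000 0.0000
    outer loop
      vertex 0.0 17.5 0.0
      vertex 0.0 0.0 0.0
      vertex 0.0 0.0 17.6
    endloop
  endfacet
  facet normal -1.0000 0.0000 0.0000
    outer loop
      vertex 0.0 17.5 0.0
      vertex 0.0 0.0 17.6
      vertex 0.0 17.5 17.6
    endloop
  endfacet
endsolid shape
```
; perimeter-only toolpath
G21 ; units = mm
G90 ; absolute positioning
G28 ; home
; layer 1
G0 Z2.9
G0 X0.0 Y0.0
G1 X26.2 Y0.0
G1 X26.2 Y5.4
G1 X7.0 Y5.4
G1 X7.0 Y17.5
G1 X0.0 Y17.5
G1 X0.0 Y0.0
; layer 2
G0 Z5.9
G0 X0.0 Y0.0
G1 X26.2 Y0.0
G1 X26.2 Y5.4
G1 X7.0 Y5.4
G1 X7.0 Y17.5
G1 X0.0 Y17.5
G1 X0.0 Y0.0
; layer 3
G0 Z8.8
G0 X0.0 Y0.0
G1 X26.2 Y0.0
G1 X26.2 Y5.4
G1 X7.0 Y5.4
G1 X7.0 Y17.5
G1 X0.0 Y17.5
G1 X0.0 Y0.0
; layer 4
G0 Z11.7
G0 X0.0 Y0.0
G1 X26.2 Y0.0
G1 X26.2 Y5.4
G1 X7.0 Y5.4
G1 X7.0 Y17.5
G1 X0.0 Y17.5
G1 X0.0 Y0.0
; layer 5
G0 Z14.7
G0 X0.0 Y0.0
G1 X26.2 Y0.0
G1 X26.2 Y5.4
G1 X7.0 Y5.4
G1 X7.0 Y17.5
G1 X0.0 Y17.5
G1 X0.0 Y0.0
; layer 6
G0 Z17.6
G0 X0.0 Y0.0
G1 X26.2 Y0.0
G1 X26.2 Y5.4
G1 X7.0 Y5.4
G1 X7.0 Y17.5
G1 X0.0 Y17.5
G1 X0.0 Y0.0
M2 ; end

The solid is an L-shaped prism: outer 26.2 × 17.5 mm, arm thicknesses ≈ 5.4 mm (horizontal) and 7 mm (vertical), extruded 17.6 mm in z. Slicing at Δz = 2.9 mm — 6 equal slices spanning the solid's height, so layer i sits at z = i·h/6 — gives 6 non-empty perimeters. Each is a 6-segment closed polygon; G0 lifts to the layer z and rapids to the start vertex, then G1 traces the edges.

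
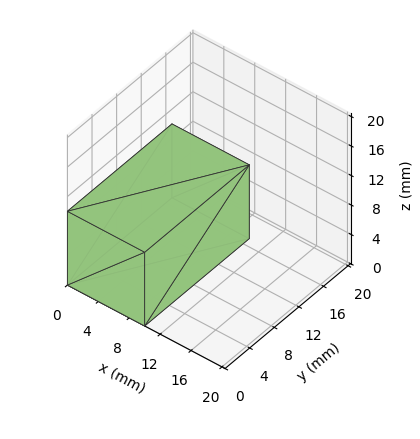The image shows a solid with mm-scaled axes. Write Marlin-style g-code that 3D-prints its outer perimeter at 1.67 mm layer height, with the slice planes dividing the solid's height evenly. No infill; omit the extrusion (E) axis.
Reading the render: the shape is a rectangular box, roughly 10 × 17 mm footprint and 10 mm tall (dimensions read to the nearest mm from the axis ticks). For the g-code, the solid's height is divided into equal slices at the stated Δz and each level perimeter traced with G1 moves after a G0 lift.

; perimeter-only toolpath
G21 ; units = mm
G90 ; absolute positioning
G28 ; home
; layer 1
G0 Z1.67
G0 X0.00 Y0.00
G1 X10.00 Y0.00
G1 X10.00 Y17.00
G1 X0.00 Y17.00
G1 X0.00 Y0.00
; layer 2
G0 Z3.33
G0 X0.00 Y0.00
G1 X10.00 Y0.00
G1 X10.00 Y17.00
G1 X0.00 Y17.00
G1 X0.00 Y0.00
; layer 3
G0 Z5.00
G0 X0.00 Y0.00
G1 X10.00 Y0.00
G1 X10.00 Y17.00
G1 X0.00 Y17.00
G1 X0.00 Y0.00
; layer 4
G0 Z6.67
G0 X0.00 Y0.00
G1 X10.00 Y0.00
G1 X10.00 Y17.00
G1 X0.00 Y17.00
G1 X0.00 Y0.00
; layer 5
G0 Z8.33
G0 X0.00 Y0.00
G1 X10.00 Y0.00
G1 X10.00 Y17.00
G1 X0.00 Y17.00
G1 X0.00 Y0.00
; layer 6
G0 Z10.00
G0 X0.00 Y0.00
G1 X10.00 Y0.00
G1 X10.00 Y17.00
G1 X0.00 Y17.00
G1 X0.00 Y0.00
M2 ; end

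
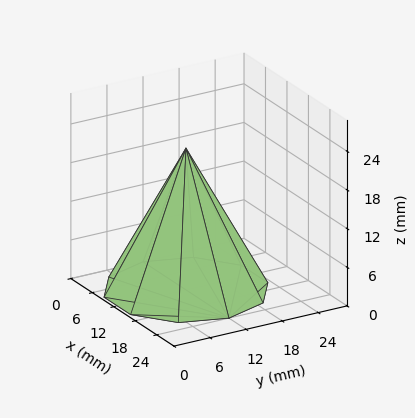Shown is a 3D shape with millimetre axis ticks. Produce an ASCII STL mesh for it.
Reading the render: the shape is a regular 10-sided pyramid, base circumscribed radius ≈ 12 mm, apex at z ≈ 22 mm (dimensions read to the nearest mm from the axis ticks). For the STL, each face is triangulated and given an outward normal.

solid part
  facet normal 0.0000 0.0000 -1.0000
    outer loop
      vertex 15.71 23.41 0.00
      vertex 21.71 19.05 0.00
      vertex 24.00 12.00 0.00
    endloop
  endfacet
  facet normal 0.0000 0.0000 -1.0000
    outer loop
      vertex 8.29 23.41 0.00
      vertex 15.71 23.41 0.00
      vertex 24.00 12.00 0.00
    endloop
  endfacet
  facet normal 0.0000 0.0000 -1.0000
    outer loop
      vertex 2.29 19.05 0.00
      vertex 8.29 23.41 0.00
      vertex 24.00 12.00 0.00
    endloop
  endfacet
  facet normal 0.0000 0.0000 -1.0000
    outer loop
      vertex 0.00 12.00 0.00
      vertex 2.29 19.05 0.00
      vertex 24.00 12.00 0.00
    endloop
  endfacet
  facet normal 0.0000 0.0000 -1.0000
    outer loop
      vertex 2.29 4.95 0.00
      vertex 0.00 12.00 0.00
      vertex 24.00 12.00 0.00
    endloop
  endfacet
  facet normal 0.0000 0.0000 -1.0000
    outer loop
      vertex 8.29 0.59 0.00
      vertex 2.29 4.95 0.00
      vertex 24.00 12.00 0.00
    endloop
  endfacet
  facet normal 0.0000 0.0000 -1.0000
    outer loop
      vertex 15.71 0.59 0.00
      vertex 8.29 0.59 0.00
      vertex 24.00 12.00 0.00
    endloop
  endfacet
  facet normal 0.0000 0.0000 -1.0000
    outer loop
      vertex 21.71 4.95 0.00
      vertex 15.71 0.59 0.00
      vertex 24.00 12.00 0.00
    endloop
  endfacet
  facet normal 0.8442 0.2742 0.4605
    outer loop
      vertex 24.00 12.00 0.00
      vertex 21.71 19.05 0.00
      vertex 12.00 12.00 22.00
    endloop
  endfacet
  facet normal 0.5218 0.7181 0.4604
    outer loop
      vertex 21.71 19.05 0.00
      vertex 15.71 23.41 0.00
      vertex 12.00 12.00 22.00
    endloop
  endfacet
  facet normal 0.0000 0.8877 0.4604
    outer loop
      vertex 15.71 23.41 0.00
      vertex 8.29 23.41 0.00
      vertex 12.00 12.00 22.00
    endloop
  endfacet
  facet normal -0.5218 0.7181 0.4604
    outer loop
      vertex 8.29 23.41 0.00
      vertex 2.29 19.05 0.00
      vertex 12.00 12.00 22.00
    endloop
  endfacet
  facet normal -0.8442 0.2742 0.4605
    outer loop
      vertex 2.29 19.05 0.00
      vertex 0.00 12.00 0.00
      vertex 12.00 12.00 22.00
    endloop
  endfacet
  facet normal -0.8442 -0.2742 0.4605
    outer loop
      vertex 0.00 12.00 0.00
      vertex 2.29 4.95 0.00
      vertex 12.00 12.00 22.00
    endloop
  endfacet
  facet normal -0.5218 -0.7181 0.4604
    outer loop
      vertex 2.29 4.95 0.00
      vertex 8.29 0.59 0.00
      vertex 12.00 12.00 22.00
    endloop
  endfacet
  facet normal 0.0000 -0.8877 0.4604
    outer loop
      vertex 8.29 0.59 0.00
      vertex 15.71 0.59 0.00
      vertex 12.00 12.00 22.00
    endloop
  endfacet
  facet normal 0.5218 -0.7181 0.4604
    outer loop
      vertex 15.71 0.59 0.00
      vertex 21.71 4.95 0.00
      vertex 12.00 12.00 22.00
    endloop
  endfacet
  facet normal 0.8442 -0.2742 0.4605
    outer loop
      vertex 21.71 4.95 0.00
      vertex 24.00 12.00 0.00
      vertex 12.00 12.00 22.00
    endloop
  endfacet
endsolid part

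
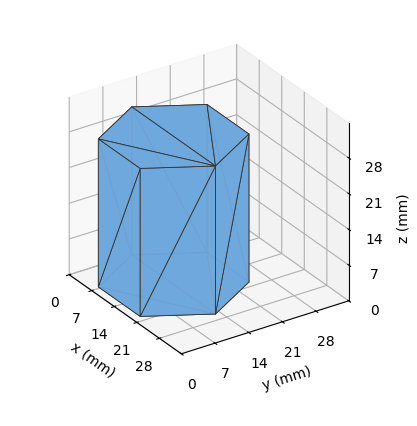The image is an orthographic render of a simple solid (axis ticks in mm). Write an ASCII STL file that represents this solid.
Reading the render: the shape is a regular 6-sided prism (a cylinder approximated with 6 flat sides), circumscribed radius ≈ 13 mm, height ≈ 29 mm (dimensions read to the nearest mm from the axis ticks). For the STL, each face is triangulated and given an outward normal.

solid part
  facet normal 0.0000 0.0000 -1.0000
    outer loop
      vertex 6.5 24.3 0.0
      vertex 19.5 24.3 0.0
      vertex 26.0 13.0 0.0
    endloop
  endfacet
  facet normal 0.0000 0.0000 -1.0000
    outer loop
      vertex 0.0 13.0 0.0
      vertex 6.5 24.3 0.0
      vertex 26.0 13.0 0.0
    endloop
  endfacet
  facet normal 0.0000 0.0000 -1.0000
    outer loop
      vertex 6.5 1.7 0.0
      vertex 0.0 13.0 0.0
      vertex 26.0 13.0 0.0
    endloop
  endfacet
  facet normal 0.0000 0.0000 -1.0000
    outer loop
      vertex 19.5 1.7 0.0
      vertex 6.5 1.7 0.0
      vertex 26.0 13.0 0.0
    endloop
  endfacet
  facet normal 0.0000 0.0000 1.0000
    outer loop
      vertex 26.0 13.0 29.0
      vertex 19.5 24.3 29.0
      vertex 6.5 24.3 29.0
    endloop
  endfacet
  facet normal 0.0000 0.0000 1.0000
    outer loop
      vertex 26.0 13.0 29.0
      vertex 6.5 24.3 29.0
      vertex 0.0 13.0 29.0
    endloop
  endfacet
  facet normal 0.0000 0.0000 1.0000
    outer loop
      vertex 26.0 13.0 29.0
      vertex 0.0 13.0 29.0
      vertex 6.5 1.7 29.0
    endloop
  endfacet
  facet normal 0.0000 0.0000 1.0000
    outer loop
      vertex 26.0 13.0 29.0
      vertex 6.5 1.7 29.0
      vertex 19.5 1.7 29.0
    endloop
  endfacet
  facet normal 0.8668 0.4986 0.0000
    outer loop
      vertex 26.0 13.0 0.0
      vertex 19.5 24.3 0.0
      vertex 19.5 24.3 29.0
    endloop
  endfacet
  facet normal 0.8668 0.4986 0.0000
    outer loop
      vertex 26.0 13.0 0.0
      vertex 19.5 24.3 29.0
      vertex 26.0 13.0 29.0
    endloop
  endfacet
  facet normal 0.0000 1.0000 0.0000
    outer loop
      vertex 19.5 24.3 0.0
      vertex 6.5 24.3 0.0
      vertex 6.5 24.3 29.0
    endloop
  endfacet
  facet normal 0.0000 1.0000 0.0000
    outer loop
      vertex 19.5 24.3 0.0
      vertex 6.5 24.3 29.0
      vertex 19.5 24.3 29.0
    endloop
  endfacet
  facet normal -0.8668 0.4986 0.0000
    outer loop
      vertex 6.5 24.3 0.0
      vertex 0.0 13.0 0.0
      vertex 0.0 13.0 29.0
    endloop
  endfacet
  facet normal -0.8668 0.4986 0.0000
    outer loop
      vertex 6.5 24.3 0.0
      vertex 0.0 13.0 29.0
      vertex 6.5 24.3 29.0
    endloop
  endfacet
  facet normal -0.8668 -0.4986 0.0000
    outer loop
      vertex 0.0 13.0 0.0
      vertex 6.5 1.7 0.0
      vertex 6.5 1.7 29.0
    endloop
  endfacet
  facet normal -0.8668 -0.4986 0.0000
    outer loop
      vertex 0.0 13.0 0.0
      vertex 6.5 1.7 29.0
      vertex 0.0 13.0 29.0
    endloop
  endfacet
  facet normal 0.0000 -1.0000 0.0000
    outer loop
      vertex 6.5 1.7 0.0
      vertex 19.5 1.7 0.0
      vertex 19.5 1.7 29.0
    endloop
  endfacet
  facet normal 0.0000 -1.0000 0.0000
    outer loop
      vertex 6.5 1.7 0.0
      vertex 19.5 1.7 29.0
      vertex 6.5 1.7 29.0
    endloop
  endfacet
  facet normal 0.8668 -0.4986 0.0000
    outer loop
      vertex 19.5 1.7 0.0
      vertex 26.0 13.0 0.0
      vertex 26.0 13.0 29.0
    endloop
  endfacet
  facet normal 0.8668 -0.4986 0.0000
    outer loop
      vertex 19.5 1.7 0.0
      vertex 26.0 13.0 29.0
      vertex 19.5 1.7 29.0
    endloop
  endfacet
endsolid part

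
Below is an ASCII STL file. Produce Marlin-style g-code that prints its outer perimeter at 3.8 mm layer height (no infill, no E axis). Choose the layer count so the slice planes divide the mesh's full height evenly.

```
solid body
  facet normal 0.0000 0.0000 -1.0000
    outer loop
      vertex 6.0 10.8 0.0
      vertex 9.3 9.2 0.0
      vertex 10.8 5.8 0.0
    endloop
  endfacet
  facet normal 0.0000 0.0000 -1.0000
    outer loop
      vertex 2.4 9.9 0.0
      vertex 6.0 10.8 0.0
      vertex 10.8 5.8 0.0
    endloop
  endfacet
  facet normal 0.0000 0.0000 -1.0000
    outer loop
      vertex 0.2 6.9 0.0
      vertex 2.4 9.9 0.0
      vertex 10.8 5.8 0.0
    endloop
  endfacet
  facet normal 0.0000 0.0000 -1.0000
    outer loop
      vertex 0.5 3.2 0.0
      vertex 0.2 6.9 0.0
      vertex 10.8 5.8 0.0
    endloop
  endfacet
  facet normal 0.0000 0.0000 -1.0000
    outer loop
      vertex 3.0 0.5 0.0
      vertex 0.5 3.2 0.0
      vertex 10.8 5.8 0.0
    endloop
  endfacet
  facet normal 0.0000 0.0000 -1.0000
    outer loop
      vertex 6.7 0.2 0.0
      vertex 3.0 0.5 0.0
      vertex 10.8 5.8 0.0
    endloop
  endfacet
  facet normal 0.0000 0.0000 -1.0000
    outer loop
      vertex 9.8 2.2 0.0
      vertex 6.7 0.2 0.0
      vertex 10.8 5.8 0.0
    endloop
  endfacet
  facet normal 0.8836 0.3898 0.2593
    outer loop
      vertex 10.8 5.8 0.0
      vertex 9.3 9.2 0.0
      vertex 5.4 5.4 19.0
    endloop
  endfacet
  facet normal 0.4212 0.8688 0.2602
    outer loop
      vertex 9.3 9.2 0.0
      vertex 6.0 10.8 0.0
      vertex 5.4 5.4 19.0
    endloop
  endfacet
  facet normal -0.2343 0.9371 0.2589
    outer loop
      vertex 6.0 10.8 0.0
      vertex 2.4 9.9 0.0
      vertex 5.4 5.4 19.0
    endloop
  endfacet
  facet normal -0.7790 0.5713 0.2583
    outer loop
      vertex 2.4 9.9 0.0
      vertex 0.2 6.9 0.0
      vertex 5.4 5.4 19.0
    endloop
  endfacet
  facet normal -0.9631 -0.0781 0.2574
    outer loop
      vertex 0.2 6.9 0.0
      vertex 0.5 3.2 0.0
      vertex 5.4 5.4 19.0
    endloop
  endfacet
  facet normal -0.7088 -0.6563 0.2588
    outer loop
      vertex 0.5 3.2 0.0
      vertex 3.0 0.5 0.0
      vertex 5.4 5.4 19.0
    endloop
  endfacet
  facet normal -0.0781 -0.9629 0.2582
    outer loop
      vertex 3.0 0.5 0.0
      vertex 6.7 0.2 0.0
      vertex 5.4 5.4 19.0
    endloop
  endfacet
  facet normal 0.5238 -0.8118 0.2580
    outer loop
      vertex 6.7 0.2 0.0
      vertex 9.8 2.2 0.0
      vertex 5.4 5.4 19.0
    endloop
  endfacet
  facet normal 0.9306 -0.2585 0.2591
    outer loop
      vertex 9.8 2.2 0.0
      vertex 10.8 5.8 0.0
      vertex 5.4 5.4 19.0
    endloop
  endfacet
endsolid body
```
; perimeter-only toolpath
G21 ; units = mm
G90 ; absolute positioning
G28 ; home
; layer 1
G0 Z3.8
G0 X9.7 Y5.7
G1 X8.5 Y8.4
G1 X5.9 Y9.7
G1 X3.0 Y9.0
G1 X1.2 Y6.6
G1 X1.5 Y3.6
G1 X3.5 Y1.5
G1 X6.4 Y1.2
G1 X8.9 Y2.8
G1 X9.7 Y5.7
; layer 2
G0 Z7.6
G0 X8.6 Y5.6
G1 X7.7 Y7.7
G1 X5.8 Y8.6
G1 X3.6 Y8.1
G1 X2.3 Y6.3
G1 X2.5 Y4.1
G1 X4.0 Y2.5
G1 X6.2 Y2.3
G1 X8.0 Y3.5
G1 X8.6 Y5.6
; layer 3
G0 Z11.4
G0 X7.6 Y5.6
G1 X7.0 Y6.9
G1 X5.6 Y7.6
G1 X4.2 Y7.2
G1 X3.3 Y6.0
G1 X3.4 Y4.5
G1 X4.4 Y3.4
G1 X5.9 Y3.3
G1 X7.2 Y4.1
G1 X7.6 Y5.6
; layer 4
G0 Z15.2
G0 X6.5 Y5.5
G1 X6.2 Y6.2
G1 X5.5 Y6.5
G1 X4.8 Y6.3
G1 X4.4 Y5.7
G1 X4.4 Y5.0
G1 X4.9 Y4.4
G1 X5.7 Y4.4
G1 X6.3 Y4.8
G1 X6.5 Y5.5
M2 ; end

The solid is a regular 9-sided pyramid, base circumscribed radius ≈ 5.4 mm, apex at z ≈ 19 mm. Slicing at Δz = 3.8 mm — 5 equal slices spanning the solid's height, so layer i sits at z = i·h/5 — gives 4 non-empty perimeters. Each is a 9-segment closed polygon; G0 lifts to the layer z and rapids to the start vertex, then G1 traces the edges. The cross-section shrinks linearly with z (the slice at the apex is degenerate and omitted).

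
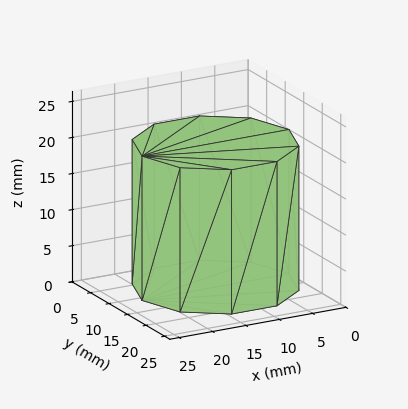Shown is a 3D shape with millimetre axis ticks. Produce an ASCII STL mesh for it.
Reading the render: the shape is a regular 10-sided prism (a cylinder approximated with 10 flat sides), circumscribed radius ≈ 11 mm, height ≈ 20 mm (dimensions read to the nearest mm from the axis ticks). For the STL, each face is triangulated and given an outward normal.

solid part
  facet normal 0.0000 0.0000 -1.0000
    outer loop
      vertex 14.399 21.462 0.000
      vertex 19.899 17.466 0.000
      vertex 22.000 11.000 0.000
    endloop
  endfacet
  facet normal 0.0000 0.0000 -1.0000
    outer loop
      vertex 7.601 21.462 0.000
      vertex 14.399 21.462 0.000
      vertex 22.000 11.000 0.000
    endloop
  endfacet
  facet normal 0.0000 0.0000 -1.0000
    outer loop
      vertex 2.101 17.466 0.000
      vertex 7.601 21.462 0.000
      vertex 22.000 11.000 0.000
    endloop
  endfacet
  facet normal 0.0000 0.0000 -1.0000
    outer loop
      vertex 0.000 11.000 0.000
      vertex 2.101 17.466 0.000
      vertex 22.000 11.000 0.000
    endloop
  endfacet
  facet normal 0.0000 0.0000 -1.0000
    outer loop
      vertex 2.101 4.534 0.000
      vertex 0.000 11.000 0.000
      vertex 22.000 11.000 0.000
    endloop
  endfacet
  facet normal 0.0000 0.0000 -1.0000
    outer loop
      vertex 7.601 0.538 0.000
      vertex 2.101 4.534 0.000
      vertex 22.000 11.000 0.000
    endloop
  endfacet
  facet normal 0.0000 0.0000 -1.0000
    outer loop
      vertex 14.399 0.538 0.000
      vertex 7.601 0.538 0.000
      vertex 22.000 11.000 0.000
    endloop
  endfacet
  facet normal 0.0000 0.0000 -1.0000
    outer loop
      vertex 19.899 4.534 0.000
      vertex 14.399 0.538 0.000
      vertex 22.000 11.000 0.000
    endloop
  endfacet
  facet normal 0.0000 0.0000 1.0000
    outer loop
      vertex 22.000 11.000 20.000
      vertex 19.899 17.466 20.000
      vertex 14.399 21.462 20.000
    endloop
  endfacet
  facet normal 0.0000 0.0000 1.0000
    outer loop
      vertex 22.000 11.000 20.000
      vertex 14.399 21.462 20.000
      vertex 7.601 21.462 20.000
    endloop
  endfacet
  facet normal 0.0000 0.0000 1.0000
    outer loop
      vertex 22.000 11.000 20.000
      vertex 7.601 21.462 20.000
      vertex 2.101 17.466 20.000
    endloop
  endfacet
  facet normal 0.0000 0.0000 1.0000
    outer loop
      vertex 22.000 11.000 20.000
      vertex 2.101 17.466 20.000
      vertex 0.000 11.000 20.000
    endloop
  endfacet
  facet normal 0.0000 0.0000 1.0000
    outer loop
      vertex 22.000 11.000 20.000
      vertex 0.000 11.000 20.000
      vertex 2.101 4.534 20.000
    endloop
  endfacet
  facet normal 0.0000 0.0000 1.0000
    outer loop
      vertex 22.000 11.000 20.000
      vertex 2.101 4.534 20.000
      vertex 7.601 0.538 20.000
    endloop
  endfacet
  facet normal 0.0000 0.0000 1.0000
    outer loop
      vertex 22.000 11.000 20.000
      vertex 7.601 0.538 20.000
      vertex 14.399 0.538 20.000
    endloop
  endfacet
  facet normal 0.0000 0.0000 1.0000
    outer loop
      vertex 22.000 11.000 20.000
      vertex 14.399 0.538 20.000
      vertex 19.899 4.534 20.000
    endloop
  endfacet
  facet normal 0.9511 0.3090 0.0000
    outer loop
      vertex 22.000 11.000 0.000
      vertex 19.899 17.466 0.000
      vertex 19.899 17.466 20.000
    endloop
  endfacet
  facet normal 0.9511 0.3090 0.0000
    outer loop
      vertex 22.000 11.000 0.000
      vertex 19.899 17.466 20.000
      vertex 22.000 11.000 20.000
    endloop
  endfacet
  facet normal 0.5878 0.8090 0.0000
    outer loop
      vertex 19.899 17.466 0.000
      vertex 14.399 21.462 0.000
      vertex 14.399 21.462 20.000
    endloop
  endfacet
  facet normal 0.5878 0.8090 0.0000
    outer loop
      vertex 19.899 17.466 0.000
      vertex 14.399 21.462 20.000
      vertex 19.899 17.466 20.000
    endloop
  endfacet
  facet normal 0.0000 1.0000 0.0000
    outer loop
      vertex 14.399 21.462 0.000
      vertex 7.601 21.462 0.000
      vertex 7.601 21.462 20.000
    endloop
  endfacet
  facet normal 0.0000 1.0000 0.0000
    outer loop
      vertex 14.399 21.462 0.000
      vertex 7.601 21.462 20.000
      vertex 14.399 21.462 20.000
    endloop
  endfacet
  facet normal -0.5878 0.8090 0.0000
    outer loop
      vertex 7.601 21.462 0.000
      vertex 2.101 17.466 0.000
      vertex 2.101 17.466 20.000
    endloop
  endfacet
  facet normal -0.5878 0.8090 0.0000
    outer loop
      vertex 7.601 21.462 0.000
      vertex 2.101 17.466 20.000
      vertex 7.601 21.462 20.000
    endloop
  endfacet
  facet normal -0.9511 0.3090 0.0000
    outer loop
      vertex 2.101 17.466 0.000
      vertex 0.000 11.000 0.000
      vertex 0.000 11.000 20.000
    endloop
  endfacet
  facet normal -0.9511 0.3090 0.0000
    outer loop
      vertex 2.101 17.466 0.000
      vertex 0.000 11.000 20.000
      vertex 2.101 17.466 20.000
    endloop
  endfacet
  facet normal -0.9511 -0.3090 0.0000
    outer loop
      vertex 0.000 11.000 0.000
      vertex 2.101 4.534 0.000
      vertex 2.101 4.534 20.000
    endloop
  endfacet
  facet normal -0.9511 -0.3090 0.0000
    outer loop
      vertex 0.000 11.000 0.000
      vertex 2.101 4.534 20.000
      vertex 0.000 11.000 20.000
    endloop
  endfacet
  facet normal -0.5878 -0.8090 0.0000
    outer loop
      vertex 2.101 4.534 0.000
      vertex 7.601 0.538 0.000
      vertex 7.601 0.538 20.000
    endloop
  endfacet
  facet normal -0.5878 -0.8090 0.0000
    outer loop
      vertex 2.101 4.534 0.000
      vertex 7.601 0.538 20.000
      vertex 2.101 4.534 20.000
    endloop
  endfacet
  facet normal 0.0000 -1.0000 0.0000
    outer loop
      vertex 7.601 0.538 0.000
      vertex 14.399 0.538 0.000
      vertex 14.399 0.538 20.000
    endloop
  endfacet
  facet normal 0.0000 -1.0000 0.0000
    outer loop
      vertex 7.601 0.538 0.000
      vertex 14.399 0.538 20.000
      vertex 7.601 0.538 20.000
    endloop
  endfacet
  facet normal 0.5878 -0.8090 0.0000
    outer loop
      vertex 14.399 0.538 0.000
      vertex 19.899 4.534 0.000
      vertex 19.899 4.534 20.000
    endloop
  endfacet
  facet normal 0.5878 -0.8090 0.0000
    outer loop
      vertex 14.399 0.538 0.000
      vertex 19.899 4.534 20.000
      vertex 14.399 0.538 20.000
    endloop
  endfacet
  facet normal 0.9511 -0.3090 0.0000
    outer loop
      vertex 19.899 4.534 0.000
      vertex 22.000 11.000 0.000
      vertex 22.000 11.000 20.000
    endloop
  endfacet
  facet normal 0.9511 -0.3090 0.0000
    outer loop
      vertex 19.899 4.534 0.000
      vertex 22.000 11.000 20.000
      vertex 19.899 4.534 20.000
    endloop
  endfacet
endsolid part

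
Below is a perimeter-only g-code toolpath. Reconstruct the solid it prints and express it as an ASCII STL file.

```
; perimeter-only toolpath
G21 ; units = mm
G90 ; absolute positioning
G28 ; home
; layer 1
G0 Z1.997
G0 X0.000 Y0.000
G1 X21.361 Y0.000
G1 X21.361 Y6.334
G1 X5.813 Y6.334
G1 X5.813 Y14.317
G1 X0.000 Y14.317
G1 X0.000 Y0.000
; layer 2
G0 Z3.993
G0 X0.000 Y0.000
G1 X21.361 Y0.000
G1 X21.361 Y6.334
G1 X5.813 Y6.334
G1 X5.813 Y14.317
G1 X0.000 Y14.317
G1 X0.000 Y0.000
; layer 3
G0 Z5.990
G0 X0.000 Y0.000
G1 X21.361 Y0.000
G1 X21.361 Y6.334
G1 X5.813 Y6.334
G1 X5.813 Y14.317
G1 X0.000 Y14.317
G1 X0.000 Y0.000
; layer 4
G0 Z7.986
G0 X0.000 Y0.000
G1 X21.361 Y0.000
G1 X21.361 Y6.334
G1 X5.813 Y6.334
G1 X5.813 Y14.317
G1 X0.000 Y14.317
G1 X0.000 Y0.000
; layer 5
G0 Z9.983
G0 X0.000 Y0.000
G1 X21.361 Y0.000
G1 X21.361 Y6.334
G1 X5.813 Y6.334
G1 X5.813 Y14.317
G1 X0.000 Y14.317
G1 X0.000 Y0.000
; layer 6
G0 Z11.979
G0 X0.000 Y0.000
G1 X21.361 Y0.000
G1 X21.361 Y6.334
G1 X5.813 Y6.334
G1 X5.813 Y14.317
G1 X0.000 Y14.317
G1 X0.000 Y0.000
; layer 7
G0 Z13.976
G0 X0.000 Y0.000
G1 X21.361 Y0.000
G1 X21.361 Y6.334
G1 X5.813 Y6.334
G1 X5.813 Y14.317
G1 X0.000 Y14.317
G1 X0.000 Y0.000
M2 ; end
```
solid part
  facet normal 0.0000 0.0000 -1.0000
    outer loop
      vertex 21.361 6.334 0.000
      vertex 21.361 0.000 0.000
      vertex 0.000 0.000 0.000
    endloop
  endfacet
  facet normal 0.0000 0.0000 -1.0000
    outer loop
      vertex 5.813 6.334 0.000
      vertex 21.361 6.334 0.000
      vertex 0.000 0.000 0.000
    endloop
  endfacet
  facet normal 0.0000 0.0000 -1.0000
    outer loop
      vertex 5.813 14.317 0.000
      vertex 5.813 6.334 0.000
      vertex 0.000 0.000 0.000
    endloop
  endfacet
  facet normal 0.0000 0.0000 -1.0000
    outer loop
      vertex 0.000 14.317 0.000
      vertex 5.813 14.317 0.000
      vertex 0.000 0.000 0.000
    endloop
  endfacet
  facet normal 0.0000 0.0000 1.0000
    outer loop
      vertex 0.000 0.000 13.976
      vertex 21.361 0.000 13.976
      vertex 21.361 6.334 13.976
    endloop
  endfacet
  facet normal 0.0000 0.0000 1.0000
    outer loop
      vertex 0.000 0.000 13.976
      vertex 21.361 6.334 13.976
      vertex 5.813 6.334 13.976
    endloop
  endfacet
  facet normal 0.0000 0.0000 1.0000
    outer loop
      vertex 0.000 0.000 13.976
      vertex 5.813 6.334 13.976
      vertex 5.813 14.317 13.976
    endloop
  endfacet
  facet normal 0.0000 0.0000 1.0000
    outer loop
      vertex 0.000 0.000 13.976
      vertex 5.813 14.317 13.976
      vertex 0.000 14.317 13.976
    endloop
  endfacet
  facet normal 0.0000 -1.0000 0.0000
    outer loop
      vertex 0.000 0.000 0.000
      vertex 21.361 0.000 0.000
      vertex 21.361 0.000 13.976
    endloop
  endfacet
  facet normal 0.0000 -1.0000 0.0000
    outer loop
      vertex 0.000 0.000 0.000
      vertex 21.361 0.000 13.976
      vertex 0.000 0.000 13.976
    endloop
  endfacet
  facet normal 1.0000 0.0000 0.0000
    outer loop
      vertex 21.361 0.000 0.000
      vertex 21.361 6.334 0.000
      vertex 21.361 6.334 13.976
    endloop
  endfacet
  facet normal 1.0000 0.0000 0.0000
    outer loop
      vertex 21.361 0.000 0.000
      vertex 21.361 6.334 13.976
      vertex 21.361 0.000 13.976
    endloop
  endfacet
  facet normal 0.0000 1.0000 0.0000
    outer loop
      vertex 21.361 6.334 0.000
      vertex 5.813 6.334 0.000
      vertex 5.813 6.334 13.976
    endloop
  endfacet
  facet normal 0.0000 1.0000 0.0000
    outer loop
      vertex 21.361 6.334 0.000
      vertex 5.813 6.334 13.976
      vertex 21.361 6.334 13.976
    endloop
  endfacet
  facet normal 1.0000 0.0000 0.0000
    outer loop
      vertex 5.813 6.334 0.000
      vertex 5.813 14.317 0.000
      vertex 5.813 14.317 13.976
    endloop
  endfacet
  facet normal 1.0000 0.0000 0.0000
    outer loop
      vertex 5.813 6.334 0.000
      vertex 5.813 14.317 13.976
      vertex 5.813 6.334 13.976
    endloop
  endfacet
  facet normal 0.0000 1.0000 0.0000
    outer loop
      vertex 5.813 14.317 0.000
      vertex 0.000 14.317 0.000
      vertex 0.000 14.317 13.976
    endloop
  endfacet
  facet normal 0.0000 1.0000 0.0000
    outer loop
      vertex 5.813 14.317 0.000
      vertex 0.000 14.317 13.976
      vertex 5.813 14.317 13.976
    endloop
  endfacet
  facet normal -1.0000 0.0000 0.0000
    outer loop
      vertex 0.000 14.317 0.000
      vertex 0.000 0.000 0.000
      vertex 0.000 0.000 13.976
    endloop
  endfacet
  facet normal -1.0000 0.0000 0.0000
    outer loop
      vertex 0.000 14.317 0.000
      vertex 0.000 0.000 13.976
      vertex 0.000 14.317 13.976
    endloop
  endfacet
endsolid part

The G0 Z moves step by Δz≈1.997 mm. Every layer's G1 loop is the same polygon, so the solid is a straight extrusion of it from z=0 to z≈14. Closing with flat bottom and top caps and triangulating gives 20 facets — an L-shaped prism: outer 21.4 × 14.3 mm, arm thicknesses ≈ 6.33 mm (horizontal) and 5.81 mm (vertical), extruded 14 mm in z.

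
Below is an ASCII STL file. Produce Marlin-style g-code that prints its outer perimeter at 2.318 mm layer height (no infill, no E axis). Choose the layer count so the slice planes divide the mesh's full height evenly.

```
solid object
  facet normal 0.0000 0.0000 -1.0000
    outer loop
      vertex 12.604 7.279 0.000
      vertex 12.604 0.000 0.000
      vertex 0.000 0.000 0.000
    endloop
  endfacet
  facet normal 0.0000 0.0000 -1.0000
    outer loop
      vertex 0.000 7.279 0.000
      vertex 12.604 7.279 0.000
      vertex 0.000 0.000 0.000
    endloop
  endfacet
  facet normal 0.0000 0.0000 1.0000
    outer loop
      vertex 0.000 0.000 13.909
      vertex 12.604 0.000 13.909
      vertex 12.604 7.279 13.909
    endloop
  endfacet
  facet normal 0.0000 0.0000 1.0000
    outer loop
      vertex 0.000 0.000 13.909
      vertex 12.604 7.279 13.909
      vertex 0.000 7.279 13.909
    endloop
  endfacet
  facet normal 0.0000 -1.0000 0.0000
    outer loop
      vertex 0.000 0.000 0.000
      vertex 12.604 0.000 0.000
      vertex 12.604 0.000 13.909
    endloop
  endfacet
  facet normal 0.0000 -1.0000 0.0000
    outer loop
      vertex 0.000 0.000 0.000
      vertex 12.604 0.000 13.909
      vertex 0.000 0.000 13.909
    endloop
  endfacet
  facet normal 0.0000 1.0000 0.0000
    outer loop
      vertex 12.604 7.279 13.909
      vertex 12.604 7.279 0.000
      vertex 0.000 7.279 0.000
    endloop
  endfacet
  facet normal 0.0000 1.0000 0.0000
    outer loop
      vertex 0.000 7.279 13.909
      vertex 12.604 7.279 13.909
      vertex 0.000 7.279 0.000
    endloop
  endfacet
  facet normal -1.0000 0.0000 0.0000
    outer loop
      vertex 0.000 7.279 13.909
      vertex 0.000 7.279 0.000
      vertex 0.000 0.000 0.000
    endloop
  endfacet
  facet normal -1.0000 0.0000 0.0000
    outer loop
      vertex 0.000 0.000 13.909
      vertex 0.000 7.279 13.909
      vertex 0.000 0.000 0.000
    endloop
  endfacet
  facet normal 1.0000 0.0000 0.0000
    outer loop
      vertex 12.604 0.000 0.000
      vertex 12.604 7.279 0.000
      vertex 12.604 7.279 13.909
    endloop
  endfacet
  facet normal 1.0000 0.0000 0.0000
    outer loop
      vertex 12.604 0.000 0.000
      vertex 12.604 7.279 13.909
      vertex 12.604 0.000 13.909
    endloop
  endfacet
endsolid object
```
; perimeter-only toolpath
G21 ; units = mm
G90 ; absolute positioning
G28 ; home
; layer 1
G0 Z2.318
G0 X0.000 Y0.000
G1 X12.604 Y0.000
G1 X12.604 Y7.279
G1 X0.000 Y7.279
G1 X0.000 Y0.000
; layer 2
G0 Z4.636
G0 X0.000 Y0.000
G1 X12.604 Y0.000
G1 X12.604 Y7.279
G1 X0.000 Y7.279
G1 X0.000 Y0.000
; layer 3
G0 Z6.955
G0 X0.000 Y0.000
G1 X12.604 Y0.000
G1 X12.604 Y7.279
G1 X0.000 Y7.279
G1 X0.000 Y0.000
; layer 4
G0 Z9.273
G0 X0.000 Y0.000
G1 X12.604 Y0.000
G1 X12.604 Y7.279
G1 X0.000 Y7.279
G1 X0.000 Y0.000
; layer 5
G0 Z11.591
G0 X0.000 Y0.000
G1 X12.604 Y0.000
G1 X12.604 Y7.279
G1 X0.000 Y7.279
G1 X0.000 Y0.000
; layer 6
G0 Z13.909
G0 X0.000 Y0.000
G1 X12.604 Y0.000
G1 X12.604 Y7.279
G1 X0.000 Y7.279
G1 X0.000 Y0.000
M2 ; end

The solid is a rectangular box, roughly 12.6 × 7.28 mm footprint and 13.9 mm tall. Slicing at Δz = 2.318 mm — 6 equal slices spanning the solid's height, so layer i sits at z = i·h/6 — gives 6 non-empty perimeters. Each is a 4-segment closed polygon; G0 lifts to the layer z and rapids to the start vertex, then G1 traces the edges.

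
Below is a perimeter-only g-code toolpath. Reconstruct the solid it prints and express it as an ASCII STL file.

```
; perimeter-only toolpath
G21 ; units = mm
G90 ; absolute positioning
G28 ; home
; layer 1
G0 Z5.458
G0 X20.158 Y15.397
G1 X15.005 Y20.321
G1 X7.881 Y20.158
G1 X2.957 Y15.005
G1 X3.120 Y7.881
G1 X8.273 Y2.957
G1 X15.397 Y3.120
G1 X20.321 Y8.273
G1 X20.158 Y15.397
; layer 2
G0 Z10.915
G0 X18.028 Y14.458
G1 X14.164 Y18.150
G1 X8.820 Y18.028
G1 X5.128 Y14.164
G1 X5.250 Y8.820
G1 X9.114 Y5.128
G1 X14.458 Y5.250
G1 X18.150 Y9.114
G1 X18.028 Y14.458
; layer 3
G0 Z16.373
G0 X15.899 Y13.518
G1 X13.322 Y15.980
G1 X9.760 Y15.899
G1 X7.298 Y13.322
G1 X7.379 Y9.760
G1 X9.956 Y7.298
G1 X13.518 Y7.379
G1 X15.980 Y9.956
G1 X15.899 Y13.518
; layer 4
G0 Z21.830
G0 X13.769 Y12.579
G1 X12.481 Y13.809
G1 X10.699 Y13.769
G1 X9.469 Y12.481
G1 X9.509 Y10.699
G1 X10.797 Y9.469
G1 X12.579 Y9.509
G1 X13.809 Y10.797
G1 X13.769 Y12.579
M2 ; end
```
solid part
  facet normal 0.0000 0.0000 -1.0000
    outer loop
      vertex 6.941 22.288 0.000
      vertex 15.847 22.491 0.000
      vertex 22.288 16.337 0.000
    endloop
  endfacet
  facet normal 0.0000 0.0000 -1.0000
    outer loop
      vertex 0.787 15.847 0.000
      vertex 6.941 22.288 0.000
      vertex 22.288 16.337 0.000
    endloop
  endfacet
  facet normal 0.0000 0.0000 -1.0000
    outer loop
      vertex 0.990 6.941 0.000
      vertex 0.787 15.847 0.000
      vertex 22.288 16.337 0.000
    endloop
  endfacet
  facet normal 0.0000 0.0000 -1.0000
    outer loop
      vertex 7.431 0.787 0.000
      vertex 0.990 6.941 0.000
      vertex 22.288 16.337 0.000
    endloop
  endfacet
  facet normal 0.0000 0.0000 -1.0000
    outer loop
      vertex 16.337 0.990 0.000
      vertex 7.431 0.787 0.000
      vertex 22.288 16.337 0.000
    endloop
  endfacet
  facet normal 0.0000 0.0000 -1.0000
    outer loop
      vertex 22.491 7.431 0.000
      vertex 16.337 0.990 0.000
      vertex 22.288 16.337 0.000
    endloop
  endfacet
  facet normal 0.6427 0.6727 0.3666
    outer loop
      vertex 22.288 16.337 0.000
      vertex 15.847 22.491 0.000
      vertex 11.639 11.639 27.288
    endloop
  endfacet
  facet normal -0.0212 0.9301 0.3666
    outer loop
      vertex 15.847 22.491 0.000
      vertex 6.941 22.288 0.000
      vertex 11.639 11.639 27.288
    endloop
  endfacet
  facet normal -0.6727 0.6427 0.3666
    outer loop
      vertex 6.941 22.288 0.000
      vertex 0.787 15.847 0.000
      vertex 11.639 11.639 27.288
    endloop
  endfacet
  facet normal -0.9301 -0.0212 0.3666
    outer loop
      vertex 0.787 15.847 0.000
      vertex 0.990 6.941 0.000
      vertex 11.639 11.639 27.288
    endloop
  endfacet
  facet normal -0.6427 -0.6727 0.3666
    outer loop
      vertex 0.990 6.941 0.000
      vertex 7.431 0.787 0.000
      vertex 11.639 11.639 27.288
    endloop
  endfacet
  facet normal 0.0212 -0.9301 0.3666
    outer loop
      vertex 7.431 0.787 0.000
      vertex 16.337 0.990 0.000
      vertex 11.639 11.639 27.288
    endloop
  endfacet
  facet normal 0.6727 -0.6427 0.3666
    outer loop
      vertex 16.337 0.990 0.000
      vertex 22.491 7.431 0.000
      vertex 11.639 11.639 27.288
    endloop
  endfacet
  facet normal 0.9301 0.0212 0.3666
    outer loop
      vertex 22.491 7.431 0.000
      vertex 22.288 16.337 0.000
      vertex 11.639 11.639 27.288
    endloop
  endfacet
endsolid part

The G0 Z moves step by Δz≈5.458 mm. The G1 loops shrink linearly with z, so the solid tapers from its base footprint up to z≈27.3. Closing with a flat bottom cap and the tapered top and triangulating gives 14 facets — a regular 8-sided pyramid, base circumscribed radius ≈ 11.6 mm, apex at z ≈ 27.3 mm.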